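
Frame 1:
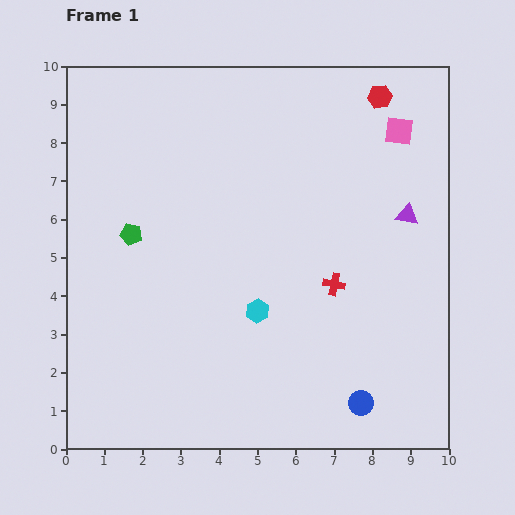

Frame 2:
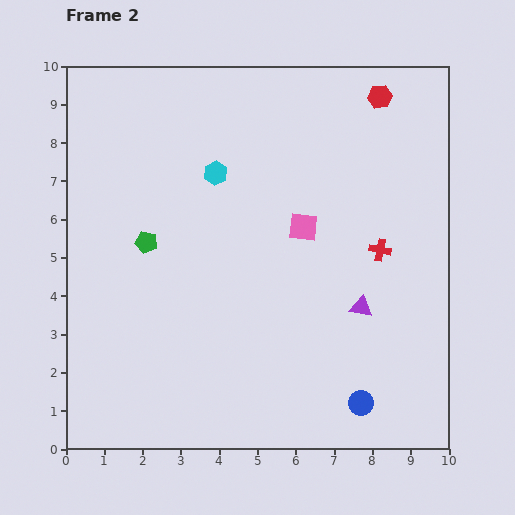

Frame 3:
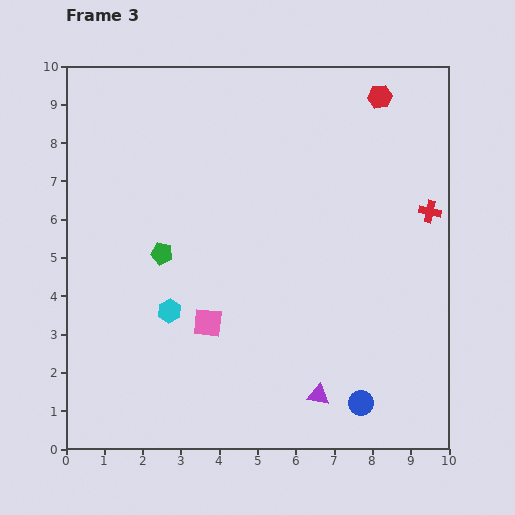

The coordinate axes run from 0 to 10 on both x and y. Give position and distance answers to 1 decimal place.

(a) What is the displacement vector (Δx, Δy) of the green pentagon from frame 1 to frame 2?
(0.4, -0.2)

The green pentagon was at (1.7, 5.6) in frame 1 and (2.1, 5.4) in frame 2.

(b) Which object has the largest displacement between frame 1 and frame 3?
the pink square

(moved 7.1; next 5.2)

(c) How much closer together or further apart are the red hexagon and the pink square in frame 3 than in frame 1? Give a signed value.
+6.4

Distance in frame 1: 1.0. Distance in frame 3: 7.4.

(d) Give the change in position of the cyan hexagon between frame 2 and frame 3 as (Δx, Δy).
(-1.2, -3.6)

The cyan hexagon was at (3.9, 7.2) in frame 2 and (2.7, 3.6) in frame 3.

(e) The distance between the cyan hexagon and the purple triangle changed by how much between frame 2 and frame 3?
-0.7

Distance in frame 2: 5.2. Distance in frame 3: 4.5.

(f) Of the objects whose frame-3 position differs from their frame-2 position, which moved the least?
the green pentagon

(moved 0.5)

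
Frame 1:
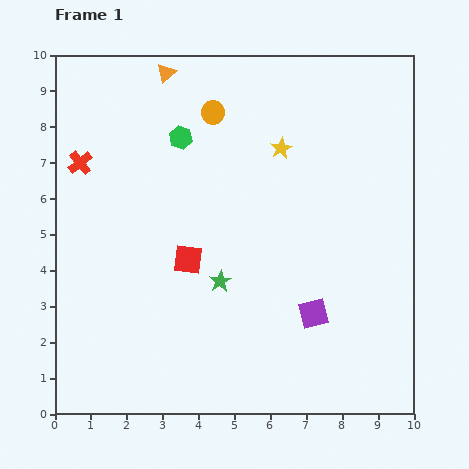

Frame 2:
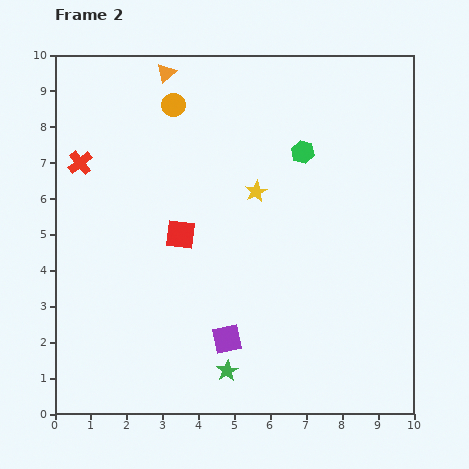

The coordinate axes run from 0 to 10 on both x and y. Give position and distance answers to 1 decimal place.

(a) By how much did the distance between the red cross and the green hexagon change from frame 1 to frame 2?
+3.3

Distance in frame 1: 2.9. Distance in frame 2: 6.2.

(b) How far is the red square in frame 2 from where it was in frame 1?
0.7

The red square moved from (3.7, 4.3) to (3.5, 5.0), a distance of √(0.2² + 0.7²) ≈ 0.7.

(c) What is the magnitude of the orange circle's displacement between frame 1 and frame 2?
1.1

The orange circle moved from (4.4, 8.4) to (3.3, 8.6), a distance of √(1.1² + 0.2²) ≈ 1.1.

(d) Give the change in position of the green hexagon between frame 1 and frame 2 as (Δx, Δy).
(3.4, -0.4)

The green hexagon was at (3.5, 7.7) in frame 1 and (6.9, 7.3) in frame 2.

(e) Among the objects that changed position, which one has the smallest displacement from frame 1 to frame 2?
the red square

(moved 0.7)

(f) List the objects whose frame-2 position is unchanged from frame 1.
the red cross, the orange triangle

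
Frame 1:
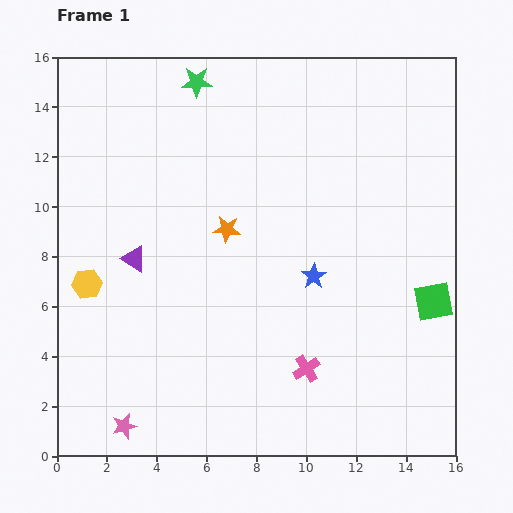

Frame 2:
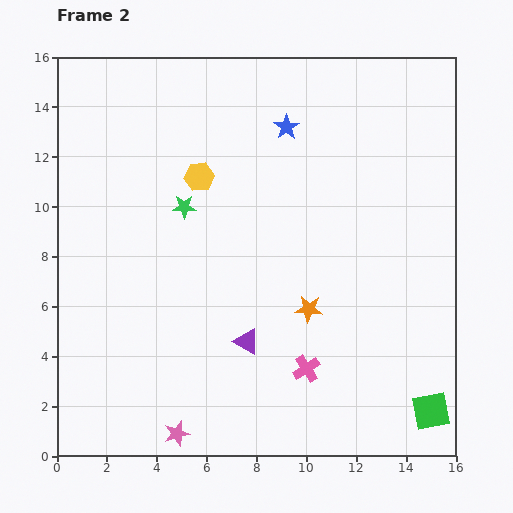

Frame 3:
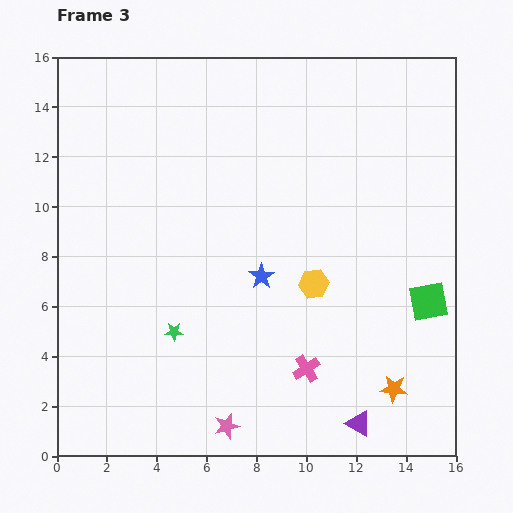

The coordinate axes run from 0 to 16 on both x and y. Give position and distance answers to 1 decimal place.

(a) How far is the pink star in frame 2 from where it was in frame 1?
2.1

The pink star moved from (2.7, 1.2) to (4.8, 0.9), a distance of √(2.1² + 0.3²) ≈ 2.1.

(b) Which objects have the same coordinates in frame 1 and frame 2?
the pink cross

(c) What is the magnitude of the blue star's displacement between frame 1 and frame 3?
2.1

The blue star moved from (10.3, 7.2) to (8.2, 7.2), a distance of √(2.1² + 0.0²) ≈ 2.1.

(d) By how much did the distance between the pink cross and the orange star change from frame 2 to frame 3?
+1.2

Distance in frame 2: 2.4. Distance in frame 3: 3.6.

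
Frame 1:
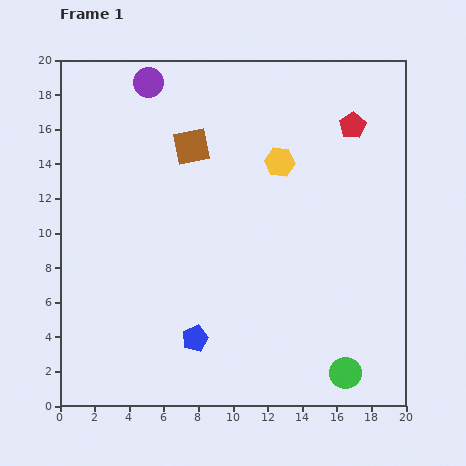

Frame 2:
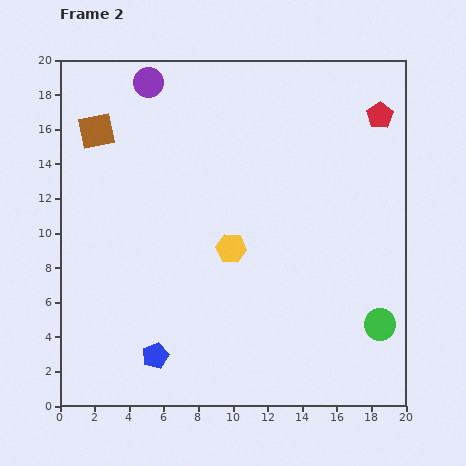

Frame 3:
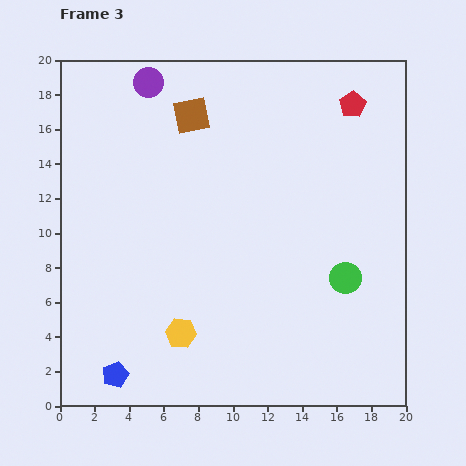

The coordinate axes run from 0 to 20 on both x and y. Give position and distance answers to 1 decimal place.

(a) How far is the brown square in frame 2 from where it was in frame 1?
5.6

The brown square moved from (7.6, 15.0) to (2.1, 15.9), a distance of √(5.5² + 0.9²) ≈ 5.6.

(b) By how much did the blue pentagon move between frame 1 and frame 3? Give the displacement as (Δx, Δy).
(-4.6, -2.1)

The blue pentagon was at (7.8, 3.9) in frame 1 and (3.2, 1.8) in frame 3.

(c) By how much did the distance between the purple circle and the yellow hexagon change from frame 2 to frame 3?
+3.9

Distance in frame 2: 10.7. Distance in frame 3: 14.6.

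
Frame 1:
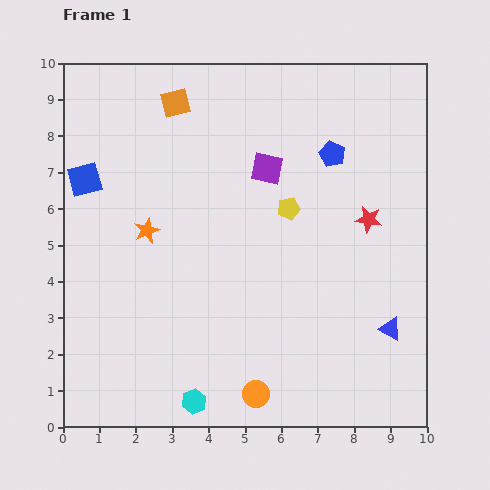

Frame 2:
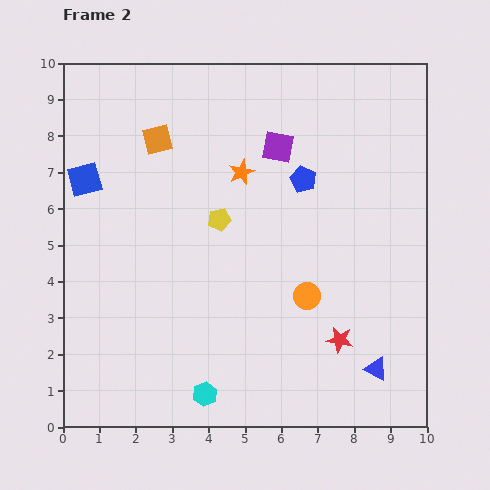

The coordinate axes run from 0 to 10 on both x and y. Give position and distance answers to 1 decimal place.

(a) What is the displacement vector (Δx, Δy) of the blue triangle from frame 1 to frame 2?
(-0.4, -1.1)

The blue triangle was at (9.0, 2.7) in frame 1 and (8.6, 1.6) in frame 2.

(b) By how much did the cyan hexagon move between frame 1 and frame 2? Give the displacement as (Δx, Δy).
(0.3, 0.2)

The cyan hexagon was at (3.6, 0.7) in frame 1 and (3.9, 0.9) in frame 2.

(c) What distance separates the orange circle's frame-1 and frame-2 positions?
3.0

The orange circle moved from (5.3, 0.9) to (6.7, 3.6), a distance of √(1.4² + 2.7²) ≈ 3.0.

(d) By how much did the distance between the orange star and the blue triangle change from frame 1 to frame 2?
-0.7

Distance in frame 1: 7.2. Distance in frame 2: 6.5.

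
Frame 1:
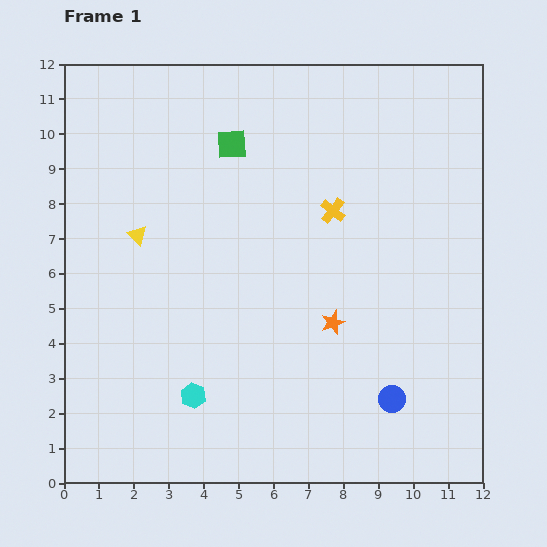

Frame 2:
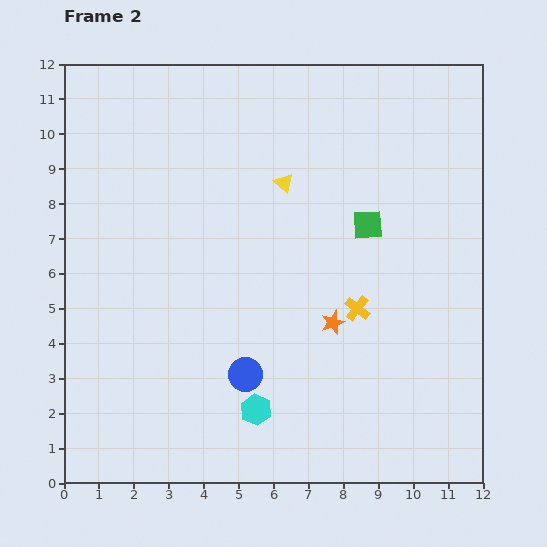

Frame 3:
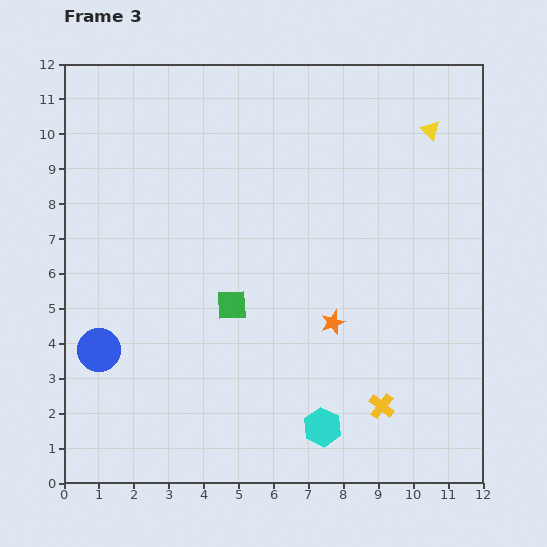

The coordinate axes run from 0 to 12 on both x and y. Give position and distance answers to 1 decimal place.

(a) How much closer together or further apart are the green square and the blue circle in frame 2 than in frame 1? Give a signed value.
-3.1

Distance in frame 1: 8.6. Distance in frame 2: 5.5.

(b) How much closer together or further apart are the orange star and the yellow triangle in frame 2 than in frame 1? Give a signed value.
-1.9

Distance in frame 1: 6.1. Distance in frame 2: 4.2.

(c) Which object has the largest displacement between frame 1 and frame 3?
the yellow triangle

(moved 8.9; next 8.5)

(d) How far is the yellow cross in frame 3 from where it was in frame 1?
5.8

The yellow cross moved from (7.7, 7.8) to (9.1, 2.2), a distance of √(1.4² + 5.6²) ≈ 5.8.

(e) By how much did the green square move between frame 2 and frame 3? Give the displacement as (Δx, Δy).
(-3.9, -2.3)

The green square was at (8.7, 7.4) in frame 2 and (4.8, 5.1) in frame 3.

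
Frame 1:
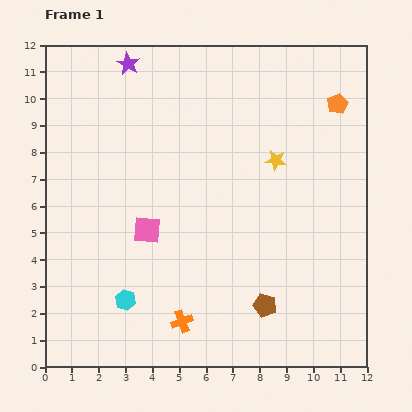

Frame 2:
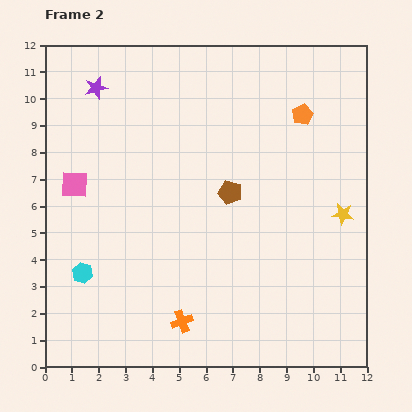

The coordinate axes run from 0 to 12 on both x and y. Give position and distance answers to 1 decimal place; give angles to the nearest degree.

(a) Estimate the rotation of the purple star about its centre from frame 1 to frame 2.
28° clockwise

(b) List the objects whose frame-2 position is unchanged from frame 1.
the orange cross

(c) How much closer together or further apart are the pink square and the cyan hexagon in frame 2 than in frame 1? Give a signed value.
+0.6

Distance in frame 1: 2.7. Distance in frame 2: 3.3.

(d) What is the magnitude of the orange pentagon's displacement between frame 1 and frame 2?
1.4

The orange pentagon moved from (10.9, 9.8) to (9.6, 9.4), a distance of √(1.3² + 0.4²) ≈ 1.4.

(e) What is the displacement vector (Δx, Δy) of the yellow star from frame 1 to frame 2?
(2.5, -2.0)

The yellow star was at (8.6, 7.7) in frame 1 and (11.1, 5.7) in frame 2.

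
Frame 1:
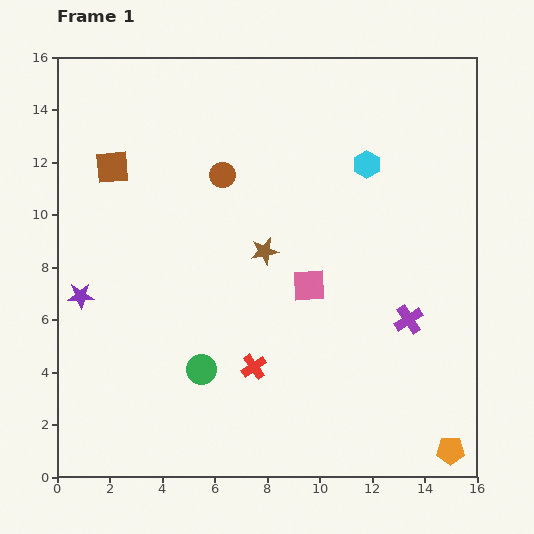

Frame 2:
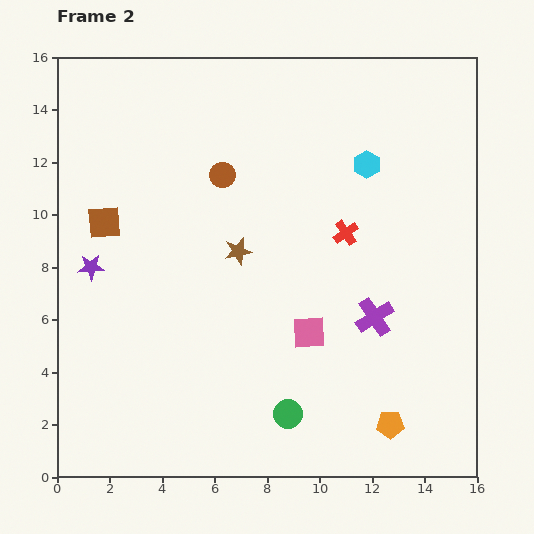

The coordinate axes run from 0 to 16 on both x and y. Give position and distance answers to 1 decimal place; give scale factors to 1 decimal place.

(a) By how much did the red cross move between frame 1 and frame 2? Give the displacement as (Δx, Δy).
(3.5, 5.1)

The red cross was at (7.5, 4.2) in frame 1 and (11.0, 9.3) in frame 2.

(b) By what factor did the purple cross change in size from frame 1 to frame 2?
1.3×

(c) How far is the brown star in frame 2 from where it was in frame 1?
1.0

The brown star moved from (7.9, 8.6) to (6.9, 8.6), a distance of √(1.0² + 0.0²) ≈ 1.0.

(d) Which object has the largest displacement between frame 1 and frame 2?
the red cross

(moved 6.2; next 3.7)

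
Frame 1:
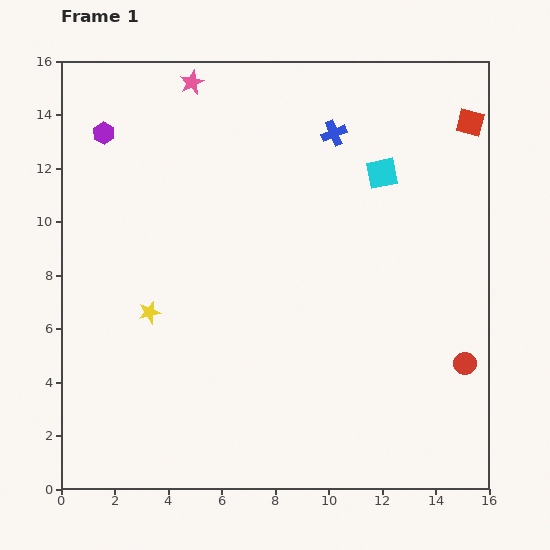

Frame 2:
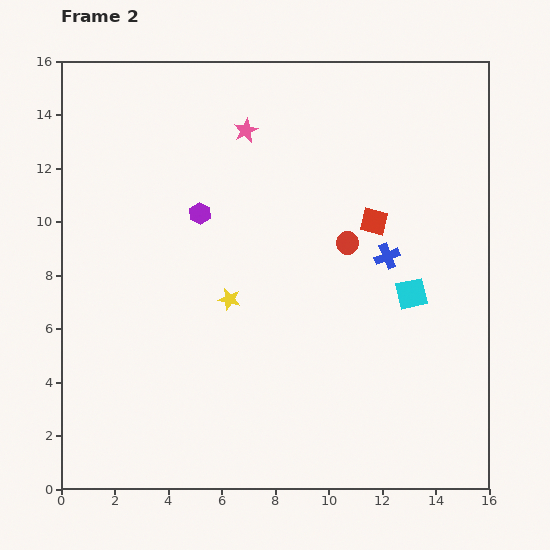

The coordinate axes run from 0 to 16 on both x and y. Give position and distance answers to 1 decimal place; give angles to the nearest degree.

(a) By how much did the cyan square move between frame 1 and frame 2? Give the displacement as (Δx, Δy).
(1.1, -4.5)

The cyan square was at (12.0, 11.8) in frame 1 and (13.1, 7.3) in frame 2.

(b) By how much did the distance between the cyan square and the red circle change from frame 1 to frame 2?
-4.6

Distance in frame 1: 7.7. Distance in frame 2: 3.1.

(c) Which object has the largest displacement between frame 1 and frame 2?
the red circle

(moved 6.3; next 5.2)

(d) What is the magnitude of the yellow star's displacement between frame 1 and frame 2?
3.0

The yellow star moved from (3.3, 6.6) to (6.3, 7.1), a distance of √(3.0² + 0.5²) ≈ 3.0.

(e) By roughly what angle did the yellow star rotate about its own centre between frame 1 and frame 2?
26° clockwise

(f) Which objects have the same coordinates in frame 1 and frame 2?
none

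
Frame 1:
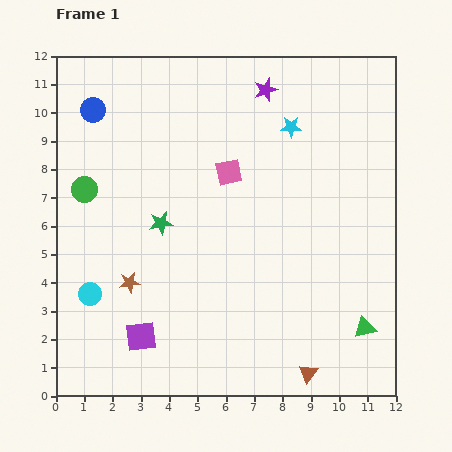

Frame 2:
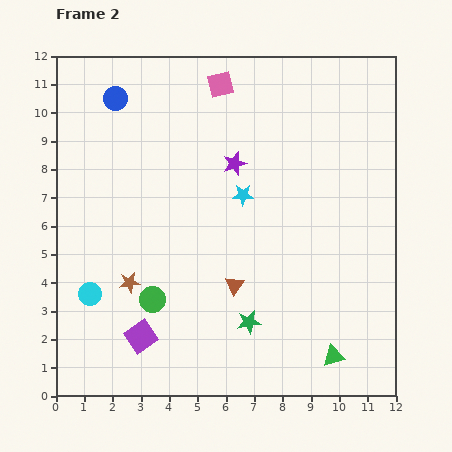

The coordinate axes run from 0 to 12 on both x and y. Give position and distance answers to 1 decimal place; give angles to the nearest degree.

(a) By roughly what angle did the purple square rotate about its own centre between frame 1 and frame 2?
29° counter-clockwise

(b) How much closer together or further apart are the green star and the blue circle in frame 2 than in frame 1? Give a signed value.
+4.5

Distance in frame 1: 4.7. Distance in frame 2: 9.2.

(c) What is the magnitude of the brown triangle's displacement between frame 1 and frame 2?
4.0

The brown triangle moved from (8.9, 0.8) to (6.3, 3.9), a distance of √(2.6² + 3.1²) ≈ 4.0.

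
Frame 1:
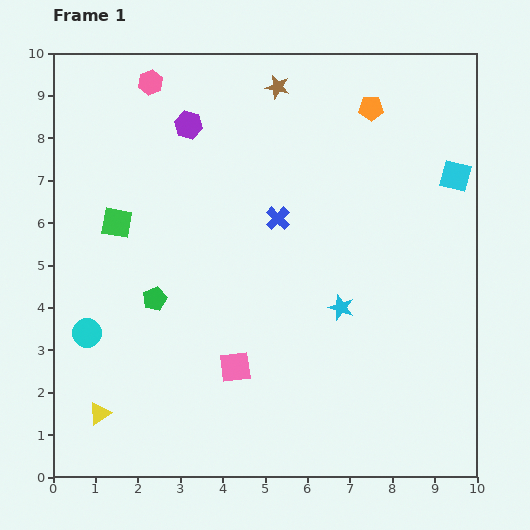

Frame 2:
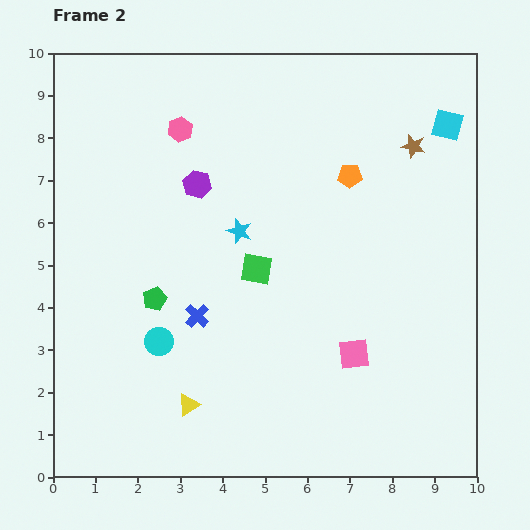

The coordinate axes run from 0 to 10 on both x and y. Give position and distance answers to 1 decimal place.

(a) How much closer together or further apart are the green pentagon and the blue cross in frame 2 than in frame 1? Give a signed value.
-2.4

Distance in frame 1: 3.5. Distance in frame 2: 1.1.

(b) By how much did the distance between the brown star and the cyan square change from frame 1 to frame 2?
-3.8

Distance in frame 1: 4.7. Distance in frame 2: 0.9.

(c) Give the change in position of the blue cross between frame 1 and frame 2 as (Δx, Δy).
(-1.9, -2.3)

The blue cross was at (5.3, 6.1) in frame 1 and (3.4, 3.8) in frame 2.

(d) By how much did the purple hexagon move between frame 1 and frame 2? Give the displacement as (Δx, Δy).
(0.2, -1.4)

The purple hexagon was at (3.2, 8.3) in frame 1 and (3.4, 6.9) in frame 2.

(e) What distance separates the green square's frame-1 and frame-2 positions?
3.5

The green square moved from (1.5, 6.0) to (4.8, 4.9), a distance of √(3.3² + 1.1²) ≈ 3.5.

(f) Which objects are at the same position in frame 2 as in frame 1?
the green pentagon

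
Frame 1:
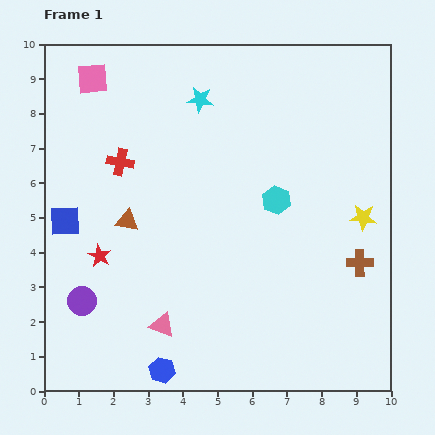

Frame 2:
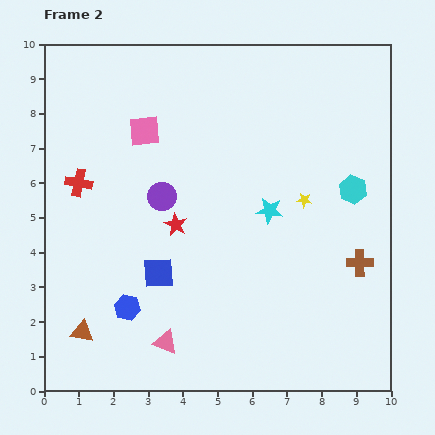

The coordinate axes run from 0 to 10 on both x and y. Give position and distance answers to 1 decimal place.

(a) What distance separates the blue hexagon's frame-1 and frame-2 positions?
2.1

The blue hexagon moved from (3.4, 0.6) to (2.4, 2.4), a distance of √(1.0² + 1.8²) ≈ 2.1.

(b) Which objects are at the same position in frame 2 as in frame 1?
the brown cross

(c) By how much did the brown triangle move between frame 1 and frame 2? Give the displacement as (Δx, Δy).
(-1.3, -3.2)

The brown triangle was at (2.4, 4.9) in frame 1 and (1.1, 1.7) in frame 2.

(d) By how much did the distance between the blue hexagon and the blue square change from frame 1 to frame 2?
-3.8

Distance in frame 1: 5.1. Distance in frame 2: 1.3.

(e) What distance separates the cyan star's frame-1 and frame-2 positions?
3.8

The cyan star moved from (4.5, 8.4) to (6.5, 5.2), a distance of √(2.0² + 3.2²) ≈ 3.8.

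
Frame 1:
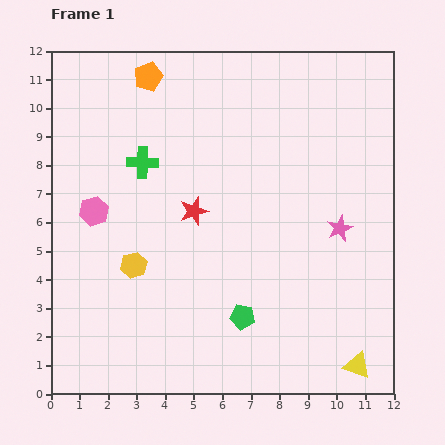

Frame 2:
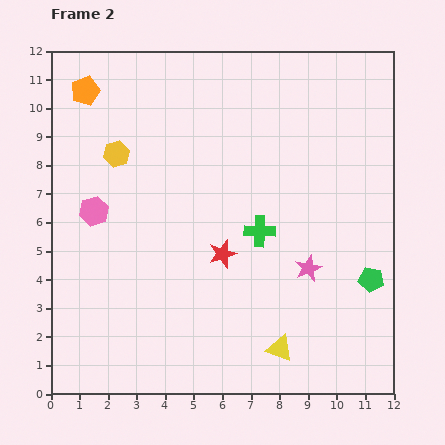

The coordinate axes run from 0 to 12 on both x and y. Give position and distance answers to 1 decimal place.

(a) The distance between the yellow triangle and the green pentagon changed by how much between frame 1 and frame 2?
-0.3

Distance in frame 1: 4.3. Distance in frame 2: 4.0.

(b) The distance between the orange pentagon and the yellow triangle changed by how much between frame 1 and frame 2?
-1.2

Distance in frame 1: 12.5. Distance in frame 2: 11.3.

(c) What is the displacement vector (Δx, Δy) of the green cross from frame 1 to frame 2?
(4.1, -2.4)

The green cross was at (3.2, 8.1) in frame 1 and (7.3, 5.7) in frame 2.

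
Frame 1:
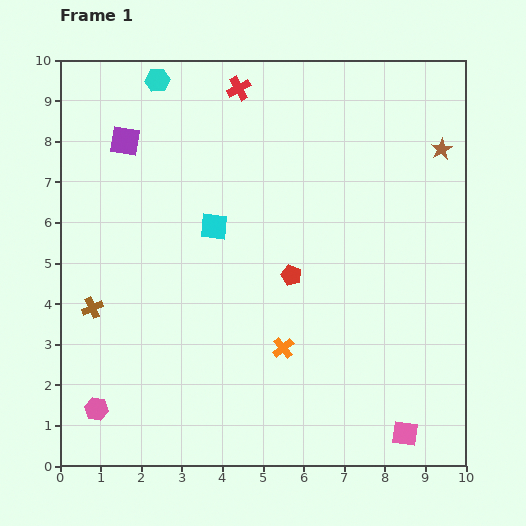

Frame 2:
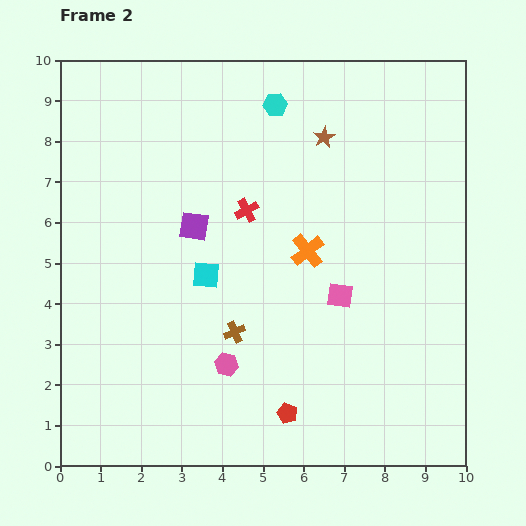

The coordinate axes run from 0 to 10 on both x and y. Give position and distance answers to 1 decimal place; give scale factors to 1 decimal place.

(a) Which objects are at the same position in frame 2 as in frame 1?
none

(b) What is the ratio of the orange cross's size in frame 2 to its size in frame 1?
1.6×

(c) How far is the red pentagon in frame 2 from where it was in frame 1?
3.4

The red pentagon moved from (5.7, 4.7) to (5.6, 1.3), a distance of √(0.1² + 3.4²) ≈ 3.4.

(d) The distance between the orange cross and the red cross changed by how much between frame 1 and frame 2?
-4.7

Distance in frame 1: 6.5. Distance in frame 2: 1.8.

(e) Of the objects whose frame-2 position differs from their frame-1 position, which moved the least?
the cyan square

(moved 1.2)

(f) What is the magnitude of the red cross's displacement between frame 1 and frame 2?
3.0

The red cross moved from (4.4, 9.3) to (4.6, 6.3), a distance of √(0.2² + 3.0²) ≈ 3.0.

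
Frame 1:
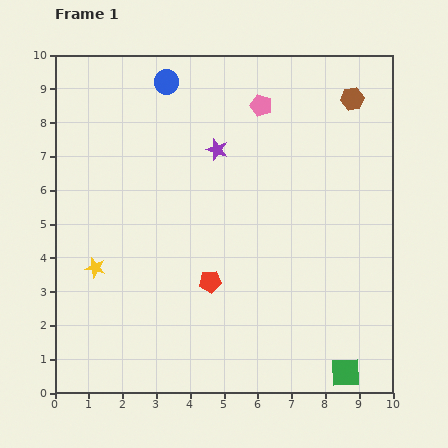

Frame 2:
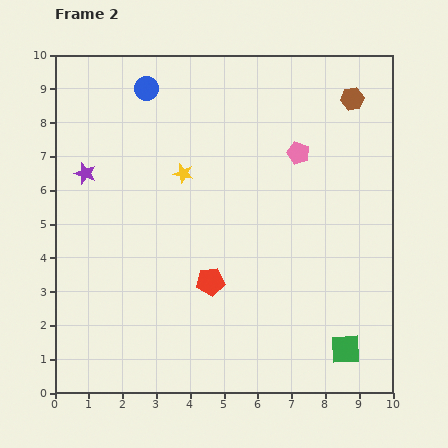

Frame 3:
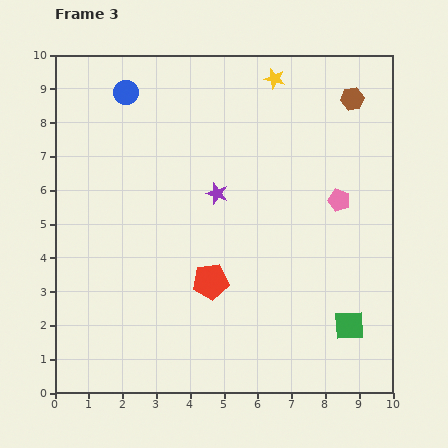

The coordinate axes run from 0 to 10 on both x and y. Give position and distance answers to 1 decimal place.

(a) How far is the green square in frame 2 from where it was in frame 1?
0.7

The green square moved from (8.6, 0.6) to (8.6, 1.3), a distance of √(0.0² + 0.7²) ≈ 0.7.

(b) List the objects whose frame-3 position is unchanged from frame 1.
the red pentagon, the brown hexagon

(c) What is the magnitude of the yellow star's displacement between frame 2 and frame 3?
3.9

The yellow star moved from (3.8, 6.5) to (6.5, 9.3), a distance of √(2.7² + 2.8²) ≈ 3.9.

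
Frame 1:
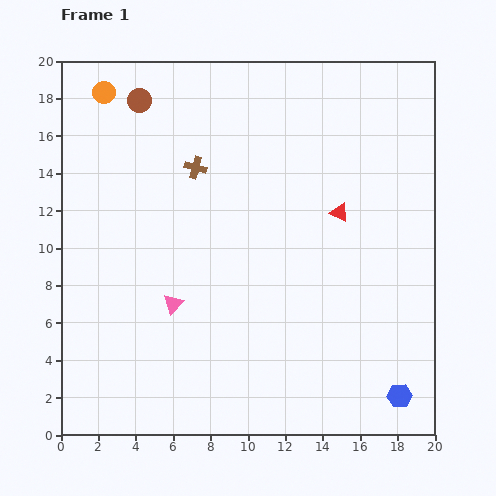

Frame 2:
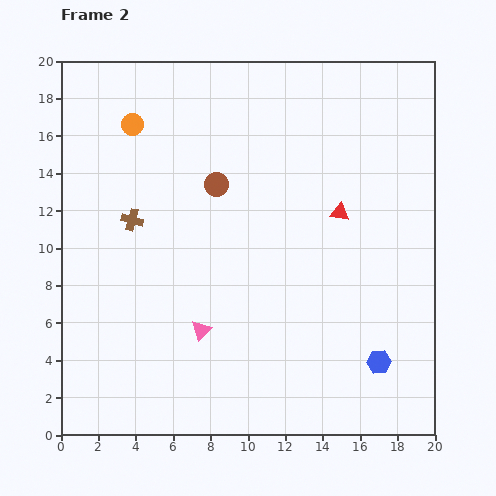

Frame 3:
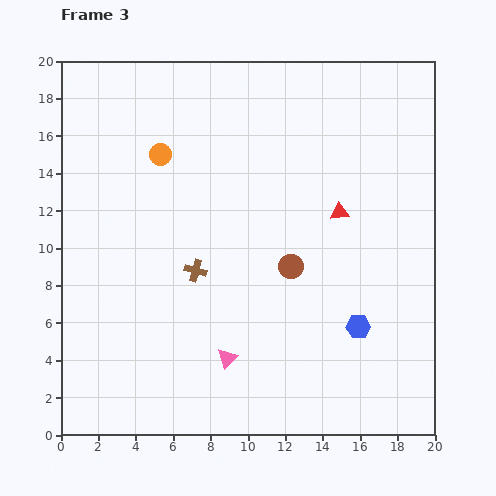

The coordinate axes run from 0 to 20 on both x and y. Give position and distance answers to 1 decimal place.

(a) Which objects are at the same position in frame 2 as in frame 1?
the red triangle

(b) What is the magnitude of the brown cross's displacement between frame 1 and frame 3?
5.5

The brown cross moved from (7.2, 14.3) to (7.2, 8.8), a distance of √(0.0² + 5.5²) ≈ 5.5.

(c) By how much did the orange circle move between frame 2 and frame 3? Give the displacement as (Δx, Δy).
(1.5, -1.6)

The orange circle was at (3.8, 16.6) in frame 2 and (5.3, 15.0) in frame 3.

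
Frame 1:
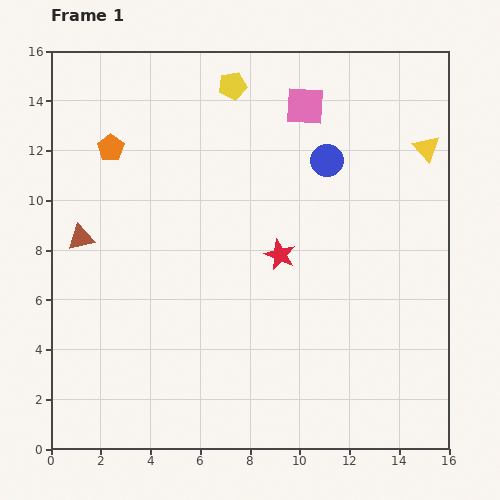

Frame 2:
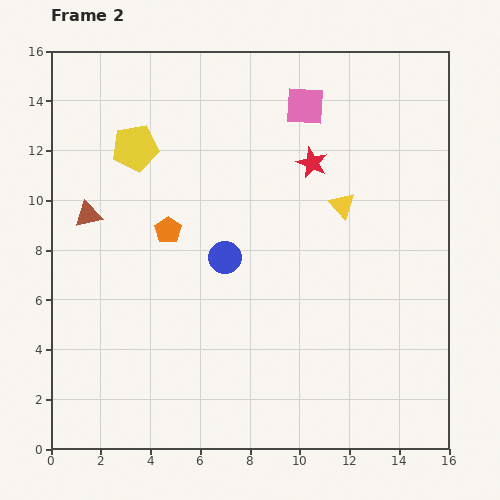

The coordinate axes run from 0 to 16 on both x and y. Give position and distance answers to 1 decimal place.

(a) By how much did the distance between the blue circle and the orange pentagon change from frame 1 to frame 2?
-6.2

Distance in frame 1: 8.7. Distance in frame 2: 2.5.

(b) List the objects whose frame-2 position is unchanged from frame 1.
the pink square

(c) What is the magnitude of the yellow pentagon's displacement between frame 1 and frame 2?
4.6

The yellow pentagon moved from (7.3, 14.6) to (3.4, 12.1), a distance of √(3.9² + 2.5²) ≈ 4.6.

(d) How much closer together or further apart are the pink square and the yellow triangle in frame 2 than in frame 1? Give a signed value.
-0.9

Distance in frame 1: 5.2. Distance in frame 2: 4.3.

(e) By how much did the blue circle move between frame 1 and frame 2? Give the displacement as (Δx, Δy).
(-4.1, -3.9)

The blue circle was at (11.1, 11.6) in frame 1 and (7.0, 7.7) in frame 2.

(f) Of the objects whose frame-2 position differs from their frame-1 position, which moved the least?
the brown triangle

(moved 0.9)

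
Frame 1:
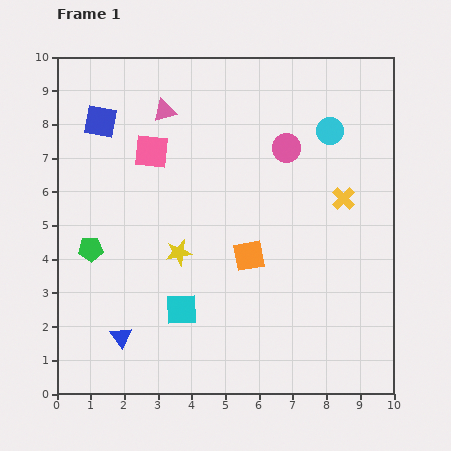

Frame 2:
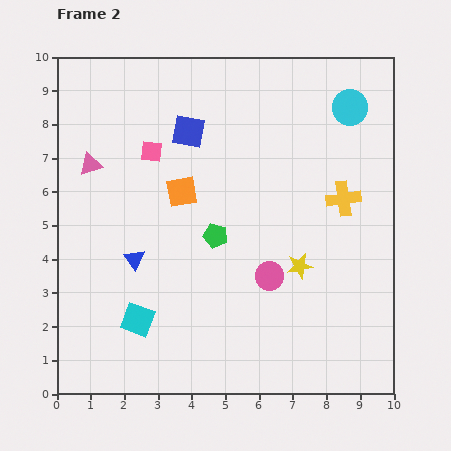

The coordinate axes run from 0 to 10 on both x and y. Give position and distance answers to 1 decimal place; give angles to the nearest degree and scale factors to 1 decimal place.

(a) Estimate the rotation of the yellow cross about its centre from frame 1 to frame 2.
36° clockwise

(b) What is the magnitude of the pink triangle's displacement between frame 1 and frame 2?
2.7

The pink triangle moved from (3.2, 8.4) to (1.0, 6.8), a distance of √(2.2² + 1.6²) ≈ 2.7.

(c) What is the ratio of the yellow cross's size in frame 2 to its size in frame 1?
1.4×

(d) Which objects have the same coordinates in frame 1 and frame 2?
the pink square, the yellow cross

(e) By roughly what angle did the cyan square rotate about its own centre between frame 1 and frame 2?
24° clockwise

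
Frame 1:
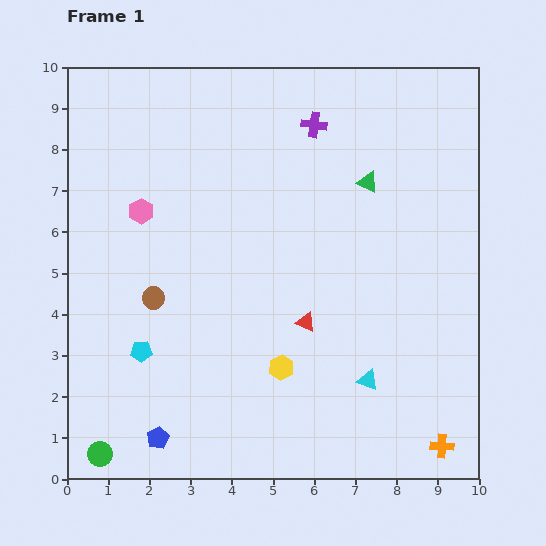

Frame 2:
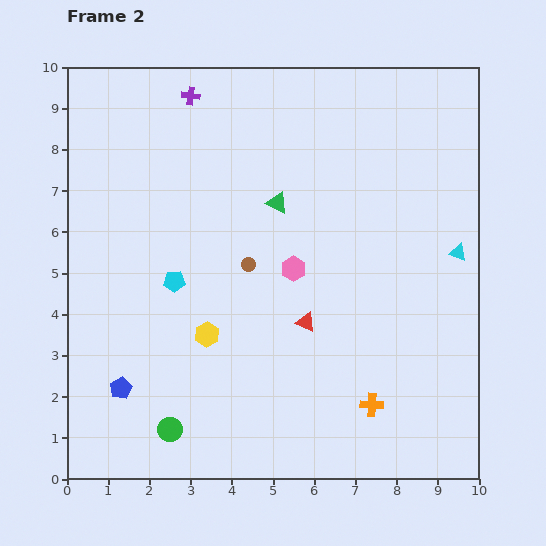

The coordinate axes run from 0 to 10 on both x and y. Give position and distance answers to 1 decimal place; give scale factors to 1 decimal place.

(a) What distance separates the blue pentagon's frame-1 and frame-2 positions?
1.5

The blue pentagon moved from (2.2, 1.0) to (1.3, 2.2), a distance of √(0.9² + 1.2²) ≈ 1.5.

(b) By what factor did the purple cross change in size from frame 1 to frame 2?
0.7×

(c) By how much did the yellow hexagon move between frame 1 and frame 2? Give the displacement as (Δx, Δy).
(-1.8, 0.8)

The yellow hexagon was at (5.2, 2.7) in frame 1 and (3.4, 3.5) in frame 2.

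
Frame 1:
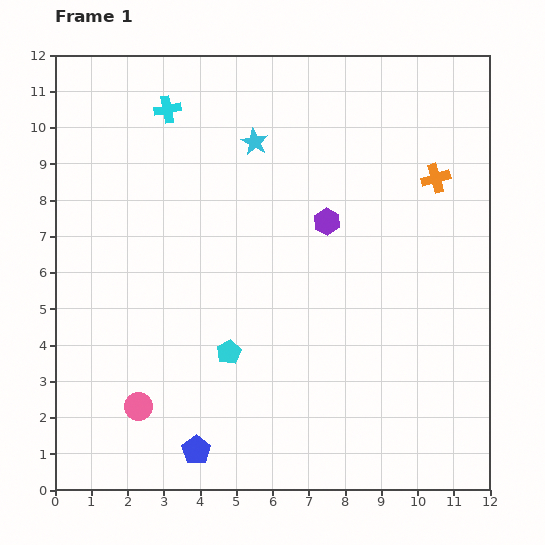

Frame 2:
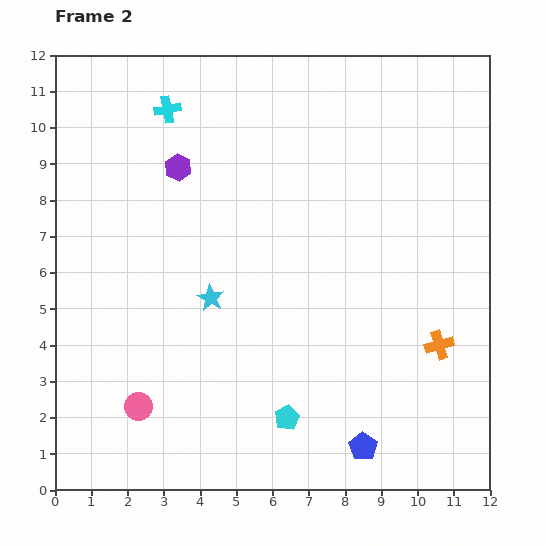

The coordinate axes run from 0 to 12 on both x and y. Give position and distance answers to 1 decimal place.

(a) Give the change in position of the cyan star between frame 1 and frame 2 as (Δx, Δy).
(-1.2, -4.3)

The cyan star was at (5.5, 9.6) in frame 1 and (4.3, 5.3) in frame 2.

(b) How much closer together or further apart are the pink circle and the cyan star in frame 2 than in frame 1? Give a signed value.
-4.4

Distance in frame 1: 8.0. Distance in frame 2: 3.6.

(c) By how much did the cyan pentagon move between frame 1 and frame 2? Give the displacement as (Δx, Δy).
(1.6, -1.8)

The cyan pentagon was at (4.8, 3.8) in frame 1 and (6.4, 2.0) in frame 2.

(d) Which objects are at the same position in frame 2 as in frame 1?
the pink circle, the cyan cross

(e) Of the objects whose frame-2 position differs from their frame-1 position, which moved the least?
the cyan pentagon

(moved 2.4)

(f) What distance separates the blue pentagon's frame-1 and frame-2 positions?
4.6

The blue pentagon moved from (3.9, 1.1) to (8.5, 1.2), a distance of √(4.6² + 0.1²) ≈ 4.6.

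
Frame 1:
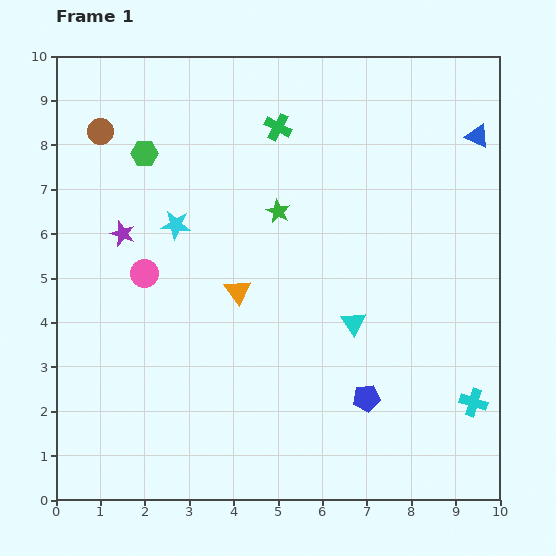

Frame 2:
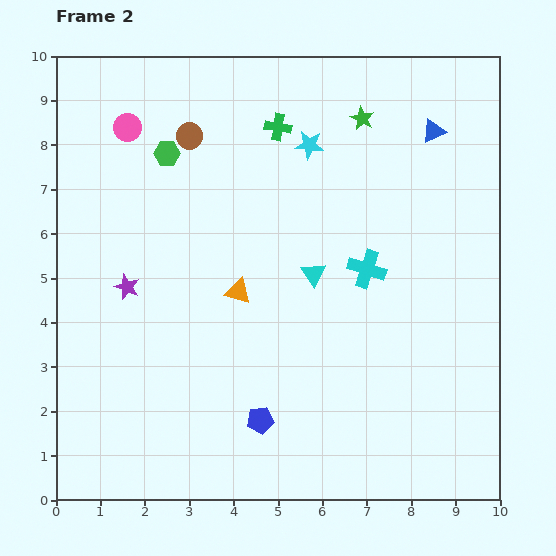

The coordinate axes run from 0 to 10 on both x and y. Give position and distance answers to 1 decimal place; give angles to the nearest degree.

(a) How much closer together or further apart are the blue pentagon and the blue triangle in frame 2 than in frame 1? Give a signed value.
+1.2

Distance in frame 1: 6.4. Distance in frame 2: 7.6.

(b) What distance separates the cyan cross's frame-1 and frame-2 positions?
3.8

The cyan cross moved from (9.4, 2.2) to (7.0, 5.2), a distance of √(2.4² + 3.0²) ≈ 3.8.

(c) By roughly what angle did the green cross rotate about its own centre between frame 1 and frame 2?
19° counter-clockwise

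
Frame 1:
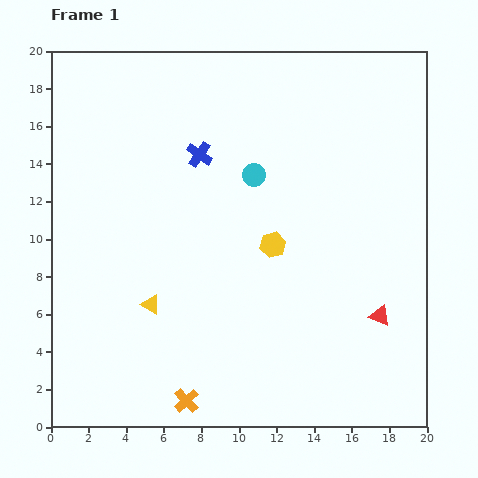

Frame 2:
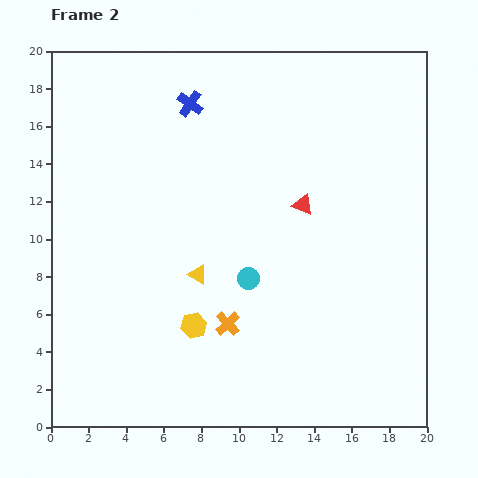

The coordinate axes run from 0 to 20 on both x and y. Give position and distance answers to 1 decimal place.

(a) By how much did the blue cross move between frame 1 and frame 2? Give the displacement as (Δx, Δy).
(-0.5, 2.7)

The blue cross was at (7.9, 14.5) in frame 1 and (7.4, 17.2) in frame 2.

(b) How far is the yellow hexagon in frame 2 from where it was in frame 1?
6.0

The yellow hexagon moved from (11.8, 9.7) to (7.6, 5.4), a distance of √(4.2² + 4.3²) ≈ 6.0.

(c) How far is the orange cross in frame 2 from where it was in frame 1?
4.7

The orange cross moved from (7.2, 1.4) to (9.4, 5.5), a distance of √(2.2² + 4.1²) ≈ 4.7.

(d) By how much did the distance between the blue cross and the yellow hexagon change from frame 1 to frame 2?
+5.6

Distance in frame 1: 6.2. Distance in frame 2: 11.8.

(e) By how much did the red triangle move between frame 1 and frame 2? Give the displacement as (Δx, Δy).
(-4.1, 5.9)

The red triangle was at (17.5, 5.9) in frame 1 and (13.4, 11.8) in frame 2.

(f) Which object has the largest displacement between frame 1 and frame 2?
the red triangle

(moved 7.2; next 6.0)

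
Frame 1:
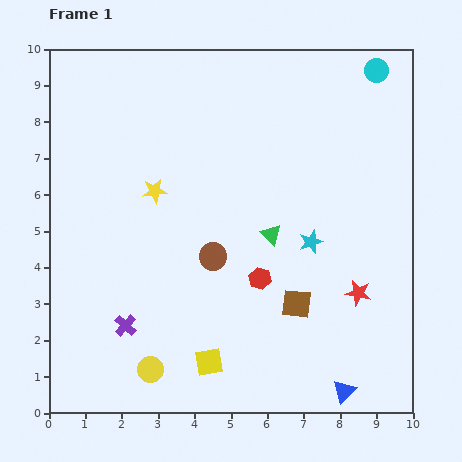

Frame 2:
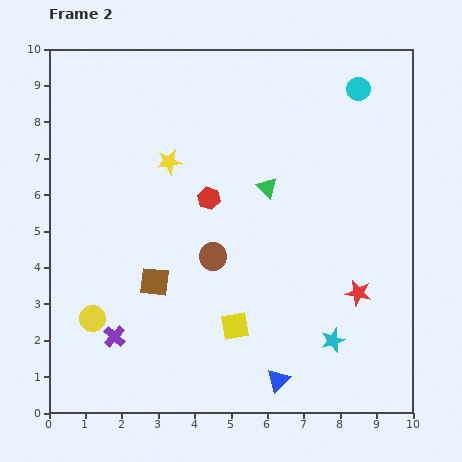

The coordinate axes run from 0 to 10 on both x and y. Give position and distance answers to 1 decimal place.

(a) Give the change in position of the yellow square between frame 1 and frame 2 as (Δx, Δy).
(0.7, 1.0)

The yellow square was at (4.4, 1.4) in frame 1 and (5.1, 2.4) in frame 2.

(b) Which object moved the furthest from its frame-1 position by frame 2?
the brown square

(moved 3.9; next 2.8)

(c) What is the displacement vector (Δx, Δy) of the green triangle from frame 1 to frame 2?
(-0.1, 1.3)

The green triangle was at (6.1, 4.9) in frame 1 and (6.0, 6.2) in frame 2.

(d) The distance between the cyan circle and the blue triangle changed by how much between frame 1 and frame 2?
-0.5

Distance in frame 1: 8.8. Distance in frame 2: 8.3.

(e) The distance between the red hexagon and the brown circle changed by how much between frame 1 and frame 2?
+0.2

Distance in frame 1: 1.4. Distance in frame 2: 1.6.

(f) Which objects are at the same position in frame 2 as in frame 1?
the brown circle, the red star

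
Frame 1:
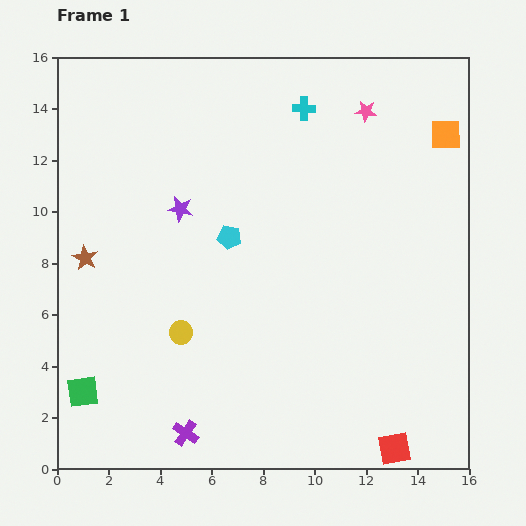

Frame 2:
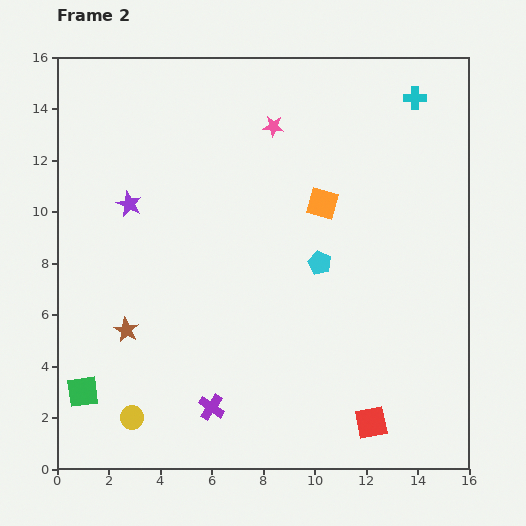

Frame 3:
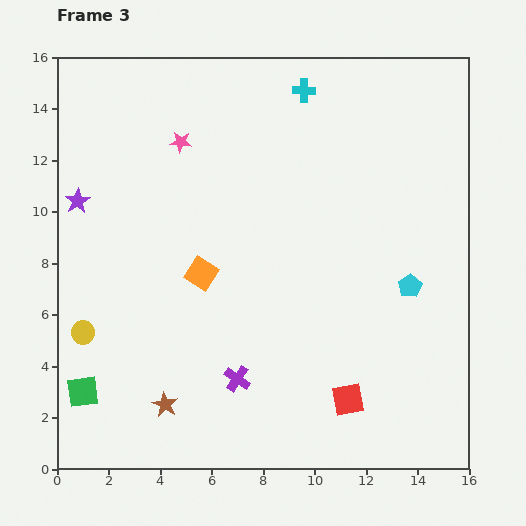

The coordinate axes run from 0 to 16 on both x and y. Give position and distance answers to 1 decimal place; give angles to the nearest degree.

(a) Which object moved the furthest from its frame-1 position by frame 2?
the orange square

(moved 5.5; next 4.3)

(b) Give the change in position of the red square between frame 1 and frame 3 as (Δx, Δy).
(-1.8, 1.9)

The red square was at (13.1, 0.8) in frame 1 and (11.3, 2.7) in frame 3.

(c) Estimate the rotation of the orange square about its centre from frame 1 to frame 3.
33° clockwise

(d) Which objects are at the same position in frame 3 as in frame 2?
the green square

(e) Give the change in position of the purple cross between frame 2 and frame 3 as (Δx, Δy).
(1.0, 1.1)

The purple cross was at (6.0, 2.4) in frame 2 and (7.0, 3.5) in frame 3.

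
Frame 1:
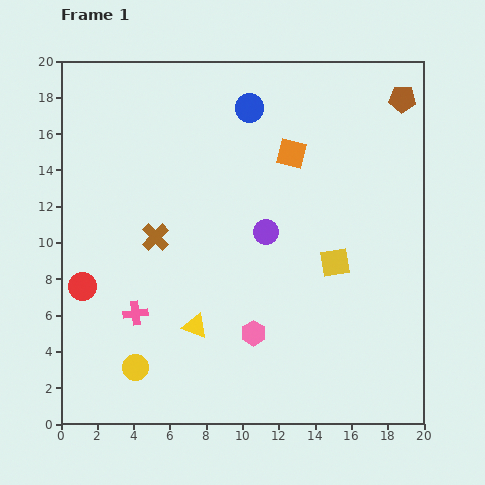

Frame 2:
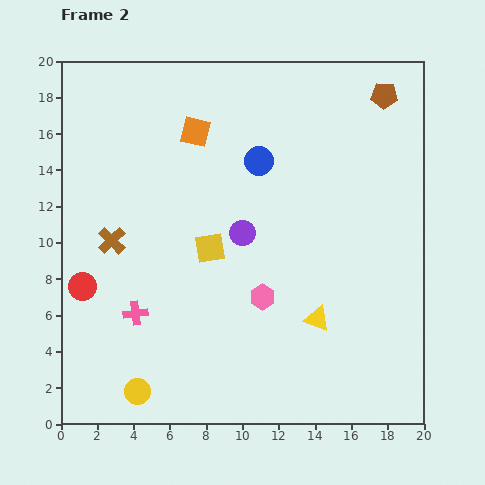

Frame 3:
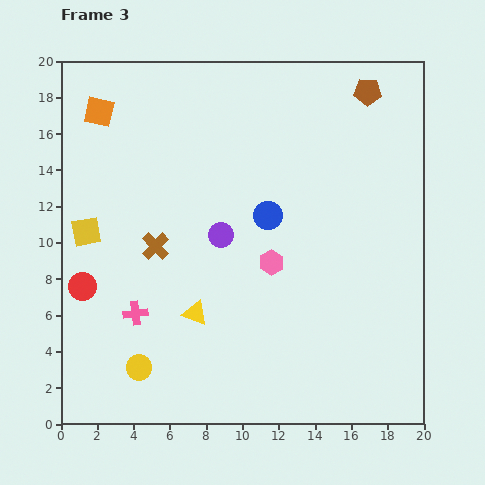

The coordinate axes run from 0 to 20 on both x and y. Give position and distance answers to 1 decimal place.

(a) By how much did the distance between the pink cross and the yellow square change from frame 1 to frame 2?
-5.9

Distance in frame 1: 11.4. Distance in frame 2: 5.5.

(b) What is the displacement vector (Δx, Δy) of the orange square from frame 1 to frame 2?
(-5.3, 1.2)

The orange square was at (12.7, 14.9) in frame 1 and (7.4, 16.1) in frame 2.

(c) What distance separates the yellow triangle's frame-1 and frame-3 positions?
0.7

The yellow triangle moved from (7.4, 5.4) to (7.4, 6.1), a distance of √(0.0² + 0.7²) ≈ 0.7.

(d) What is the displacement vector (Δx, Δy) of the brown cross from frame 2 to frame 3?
(2.4, -0.3)

The brown cross was at (2.8, 10.1) in frame 2 and (5.2, 9.8) in frame 3.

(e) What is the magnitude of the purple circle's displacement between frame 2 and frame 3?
1.2

The purple circle moved from (10.0, 10.5) to (8.8, 10.4), a distance of √(1.2² + 0.1²) ≈ 1.2.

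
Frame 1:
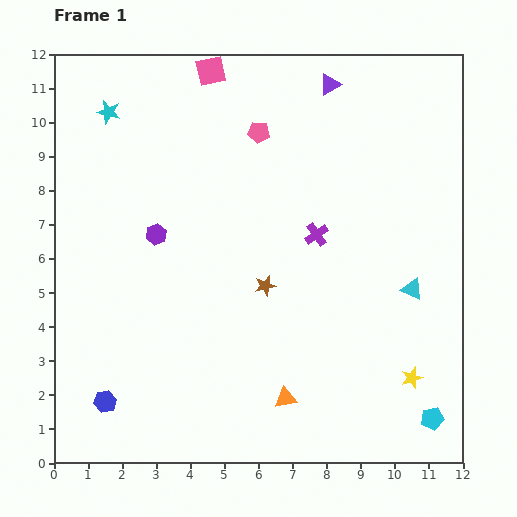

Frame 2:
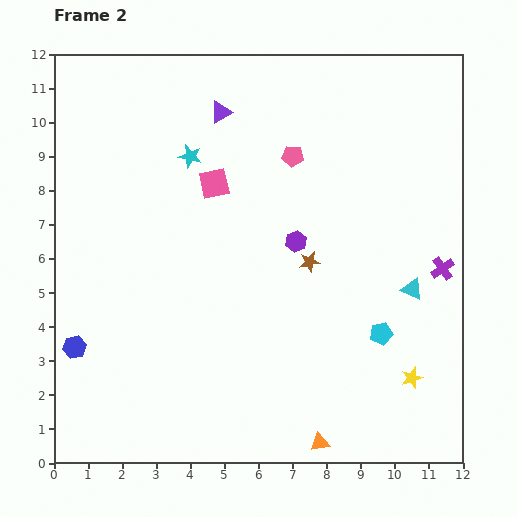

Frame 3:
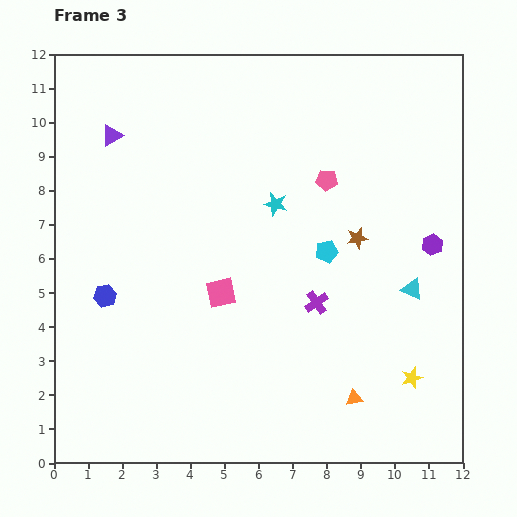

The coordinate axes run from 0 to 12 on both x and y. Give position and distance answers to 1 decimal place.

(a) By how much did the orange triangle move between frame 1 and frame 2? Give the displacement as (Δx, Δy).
(1.0, -1.3)

The orange triangle was at (6.8, 1.9) in frame 1 and (7.8, 0.6) in frame 2.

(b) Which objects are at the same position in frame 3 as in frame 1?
the cyan triangle, the yellow star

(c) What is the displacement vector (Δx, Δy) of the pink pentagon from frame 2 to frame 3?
(1.0, -0.7)

The pink pentagon was at (7.0, 9.0) in frame 2 and (8.0, 8.3) in frame 3.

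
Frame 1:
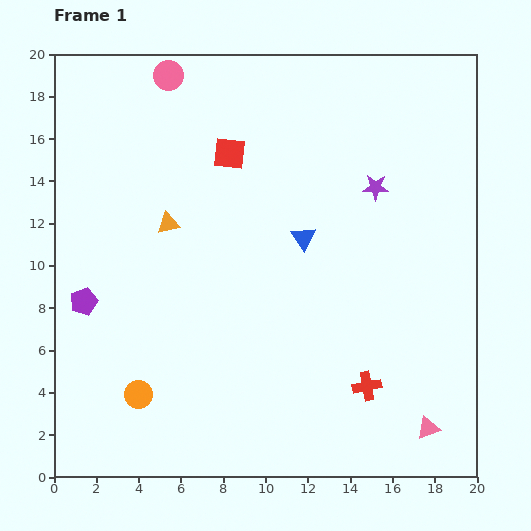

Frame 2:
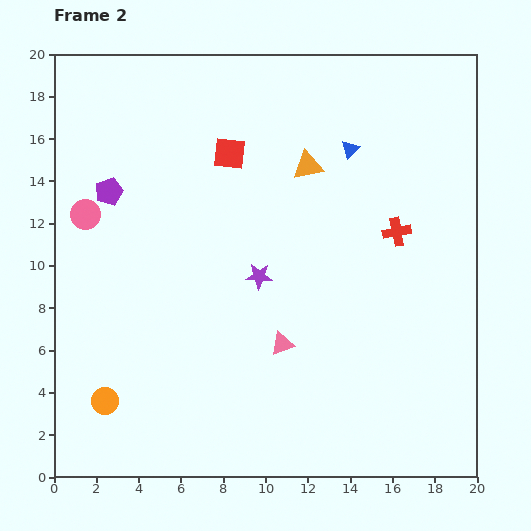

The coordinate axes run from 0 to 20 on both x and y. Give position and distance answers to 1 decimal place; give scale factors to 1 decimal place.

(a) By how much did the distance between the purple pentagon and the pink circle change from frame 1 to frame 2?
-9.8

Distance in frame 1: 11.4. Distance in frame 2: 1.6.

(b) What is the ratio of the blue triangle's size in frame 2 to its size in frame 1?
0.7×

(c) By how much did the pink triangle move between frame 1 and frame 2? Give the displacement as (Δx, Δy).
(-6.9, 4.0)

The pink triangle was at (17.7, 2.3) in frame 1 and (10.8, 6.3) in frame 2.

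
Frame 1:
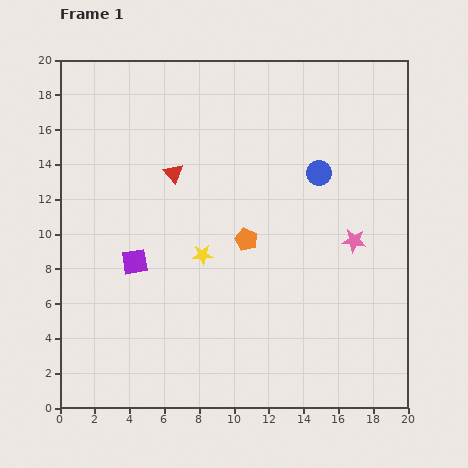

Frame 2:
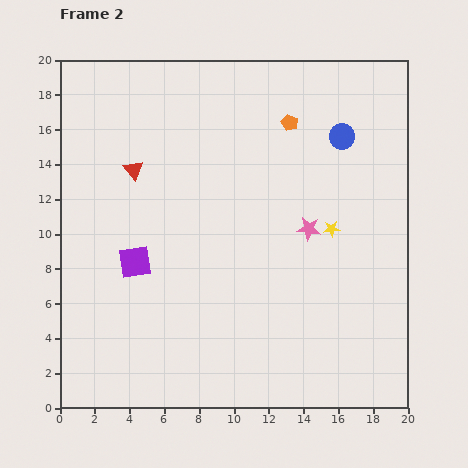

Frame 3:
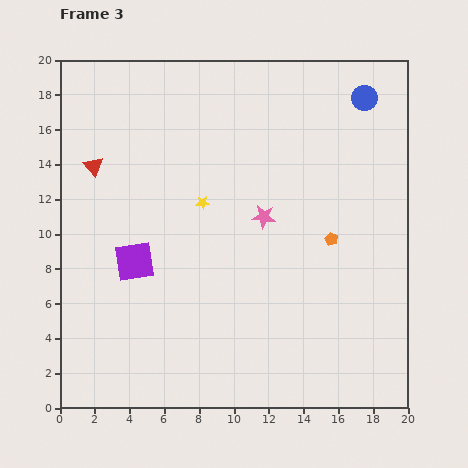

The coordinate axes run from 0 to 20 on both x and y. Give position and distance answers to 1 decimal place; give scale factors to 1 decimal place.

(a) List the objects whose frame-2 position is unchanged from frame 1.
the purple square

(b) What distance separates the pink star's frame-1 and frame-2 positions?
2.7

The pink star moved from (16.9, 9.6) to (14.3, 10.3), a distance of √(2.6² + 0.7²) ≈ 2.7.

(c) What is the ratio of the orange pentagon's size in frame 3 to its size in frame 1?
0.6×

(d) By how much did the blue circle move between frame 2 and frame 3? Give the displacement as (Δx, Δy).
(1.3, 2.2)

The blue circle was at (16.2, 15.6) in frame 2 and (17.5, 17.8) in frame 3.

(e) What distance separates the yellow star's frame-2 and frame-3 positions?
7.6

The yellow star moved from (15.6, 10.3) to (8.2, 11.8), a distance of √(7.4² + 1.5²) ≈ 7.6.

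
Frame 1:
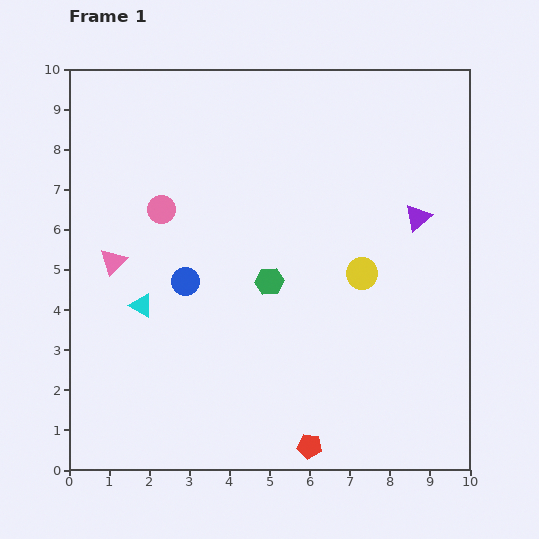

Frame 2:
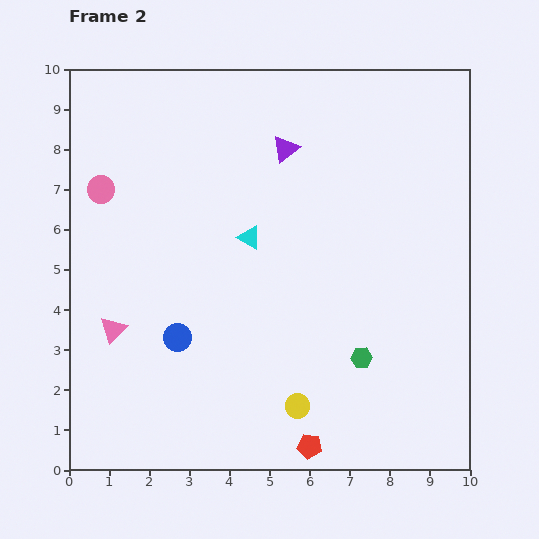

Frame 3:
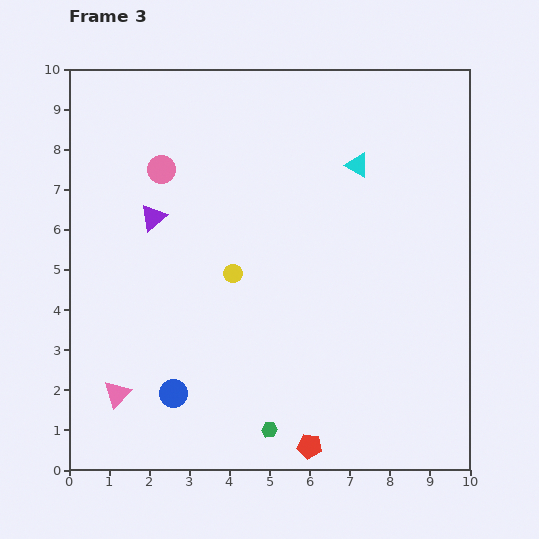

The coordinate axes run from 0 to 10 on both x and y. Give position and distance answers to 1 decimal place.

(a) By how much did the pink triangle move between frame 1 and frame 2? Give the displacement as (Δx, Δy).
(0.0, -1.7)

The pink triangle was at (1.1, 5.2) in frame 1 and (1.1, 3.5) in frame 2.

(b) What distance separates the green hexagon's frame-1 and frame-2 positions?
3.0

The green hexagon moved from (5.0, 4.7) to (7.3, 2.8), a distance of √(2.3² + 1.9²) ≈ 3.0.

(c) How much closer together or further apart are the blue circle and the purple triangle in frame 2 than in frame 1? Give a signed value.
-0.6

Distance in frame 1: 6.0. Distance in frame 2: 5.4.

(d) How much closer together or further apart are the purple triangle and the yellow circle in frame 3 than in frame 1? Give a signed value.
+0.4

Distance in frame 1: 2.0. Distance in frame 3: 2.4.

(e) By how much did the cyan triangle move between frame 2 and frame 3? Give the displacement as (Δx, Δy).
(2.7, 1.8)

The cyan triangle was at (4.5, 5.8) in frame 2 and (7.2, 7.6) in frame 3.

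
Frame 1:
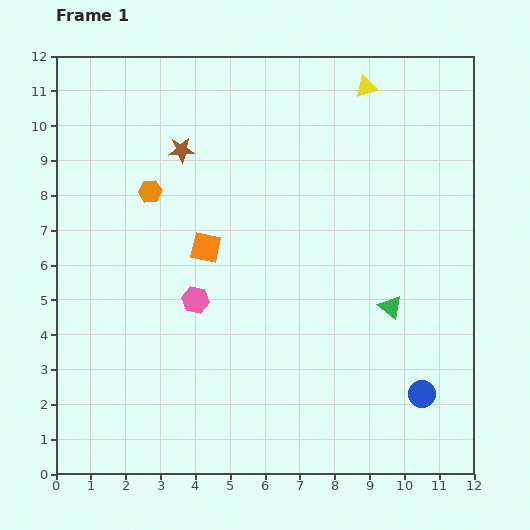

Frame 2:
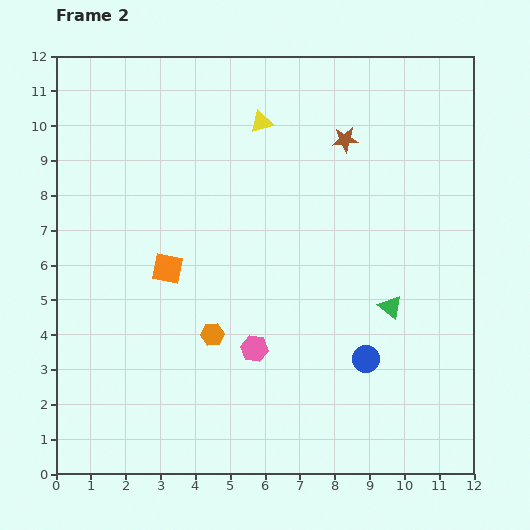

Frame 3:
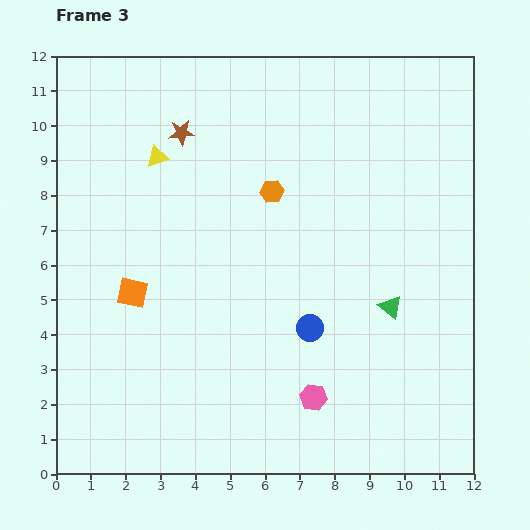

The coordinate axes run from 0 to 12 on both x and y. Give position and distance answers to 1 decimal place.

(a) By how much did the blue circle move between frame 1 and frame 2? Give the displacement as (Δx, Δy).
(-1.6, 1.0)

The blue circle was at (10.5, 2.3) in frame 1 and (8.9, 3.3) in frame 2.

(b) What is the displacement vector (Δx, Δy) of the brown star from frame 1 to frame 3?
(0.0, 0.5)

The brown star was at (3.6, 9.3) in frame 1 and (3.6, 9.8) in frame 3.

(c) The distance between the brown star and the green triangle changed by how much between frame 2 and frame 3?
+2.8

Distance in frame 2: 5.0. Distance in frame 3: 7.8.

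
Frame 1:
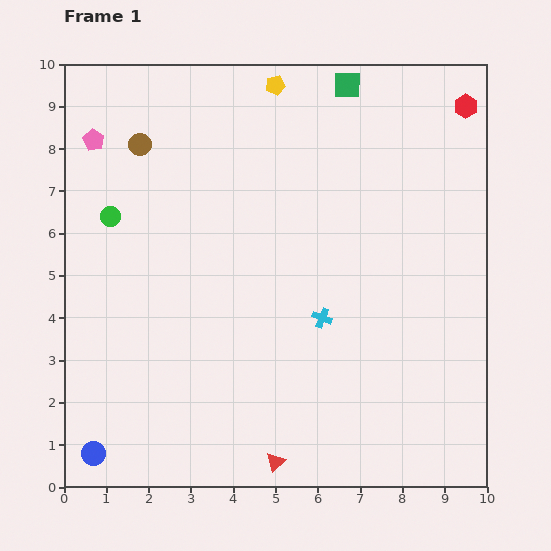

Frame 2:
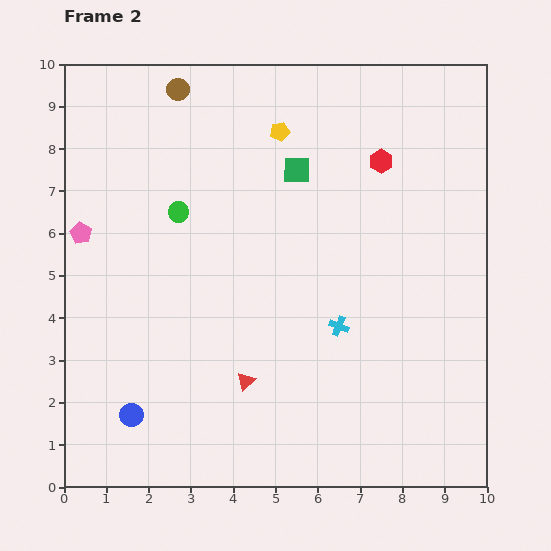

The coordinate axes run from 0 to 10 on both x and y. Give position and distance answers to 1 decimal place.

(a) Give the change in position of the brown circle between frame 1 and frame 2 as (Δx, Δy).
(0.9, 1.3)

The brown circle was at (1.8, 8.1) in frame 1 and (2.7, 9.4) in frame 2.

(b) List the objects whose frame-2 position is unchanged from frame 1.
none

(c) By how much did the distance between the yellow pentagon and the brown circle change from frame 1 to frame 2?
-0.9

Distance in frame 1: 3.5. Distance in frame 2: 2.6.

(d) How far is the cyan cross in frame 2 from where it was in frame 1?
0.4

The cyan cross moved from (6.1, 4.0) to (6.5, 3.8), a distance of √(0.4² + 0.2²) ≈ 0.4.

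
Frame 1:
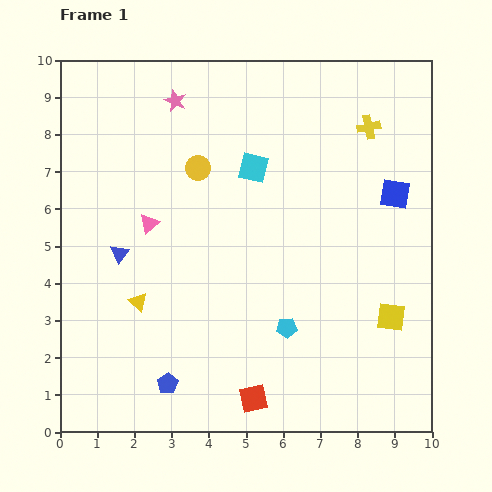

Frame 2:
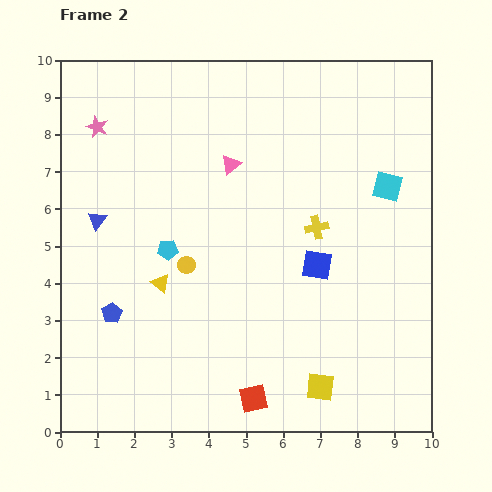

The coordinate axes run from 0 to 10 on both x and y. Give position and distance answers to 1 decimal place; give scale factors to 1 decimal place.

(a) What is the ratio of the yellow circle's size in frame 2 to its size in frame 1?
0.7×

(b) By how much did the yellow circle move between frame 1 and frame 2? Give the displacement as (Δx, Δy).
(-0.3, -2.6)

The yellow circle was at (3.7, 7.1) in frame 1 and (3.4, 4.5) in frame 2.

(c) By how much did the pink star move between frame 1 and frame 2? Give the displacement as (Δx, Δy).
(-2.1, -0.7)

The pink star was at (3.1, 8.9) in frame 1 and (1.0, 8.2) in frame 2.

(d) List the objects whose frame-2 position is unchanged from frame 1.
the red square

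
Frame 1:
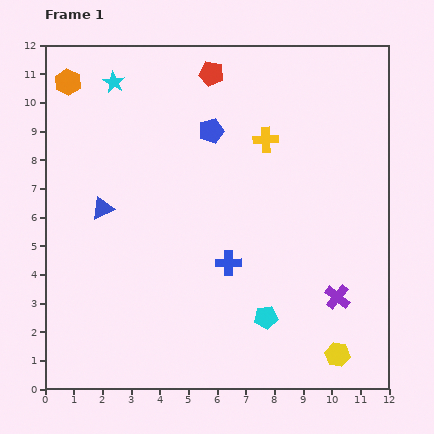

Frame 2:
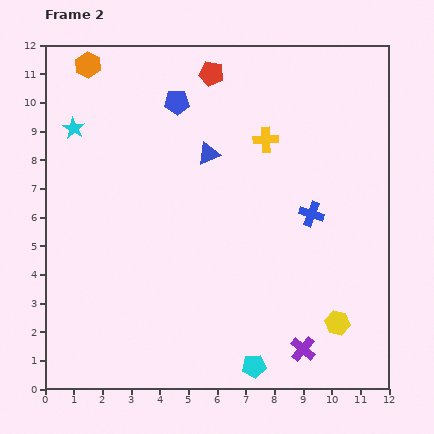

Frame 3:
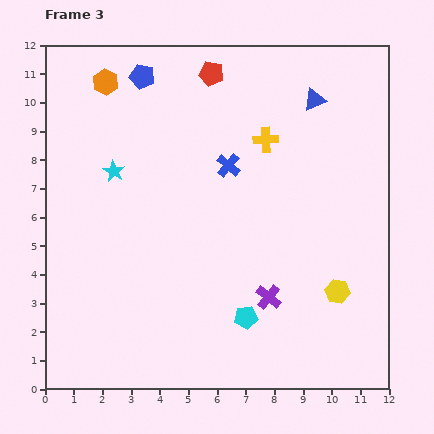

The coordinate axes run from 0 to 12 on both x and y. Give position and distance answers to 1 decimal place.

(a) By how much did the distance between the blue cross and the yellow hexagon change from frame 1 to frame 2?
-1.1

Distance in frame 1: 5.0. Distance in frame 2: 3.9.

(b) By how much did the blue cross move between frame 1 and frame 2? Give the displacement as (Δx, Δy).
(2.9, 1.7)

The blue cross was at (6.4, 4.4) in frame 1 and (9.3, 6.1) in frame 2.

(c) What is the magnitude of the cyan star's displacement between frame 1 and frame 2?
2.1

The cyan star moved from (2.4, 10.7) to (1.0, 9.1), a distance of √(1.4² + 1.6²) ≈ 2.1.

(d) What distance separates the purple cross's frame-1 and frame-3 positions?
2.4

The purple cross moved from (10.2, 3.2) to (7.8, 3.2), a distance of √(2.4² + 0.0²) ≈ 2.4.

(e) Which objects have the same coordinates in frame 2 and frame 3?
the yellow cross, the red pentagon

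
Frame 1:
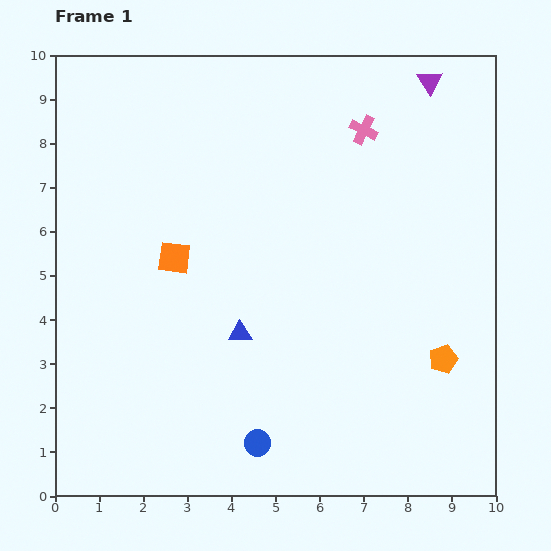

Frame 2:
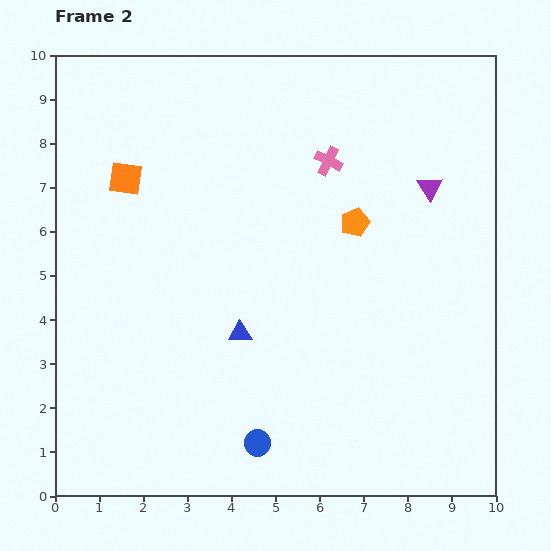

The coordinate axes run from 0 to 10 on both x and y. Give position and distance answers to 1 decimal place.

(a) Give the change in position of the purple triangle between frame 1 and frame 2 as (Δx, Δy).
(0.0, -2.4)

The purple triangle was at (8.5, 9.4) in frame 1 and (8.5, 7.0) in frame 2.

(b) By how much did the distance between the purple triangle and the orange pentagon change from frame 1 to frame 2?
-4.4

Distance in frame 1: 6.3. Distance in frame 2: 1.9.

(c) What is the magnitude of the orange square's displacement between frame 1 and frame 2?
2.1

The orange square moved from (2.7, 5.4) to (1.6, 7.2), a distance of √(1.1² + 1.8²) ≈ 2.1.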